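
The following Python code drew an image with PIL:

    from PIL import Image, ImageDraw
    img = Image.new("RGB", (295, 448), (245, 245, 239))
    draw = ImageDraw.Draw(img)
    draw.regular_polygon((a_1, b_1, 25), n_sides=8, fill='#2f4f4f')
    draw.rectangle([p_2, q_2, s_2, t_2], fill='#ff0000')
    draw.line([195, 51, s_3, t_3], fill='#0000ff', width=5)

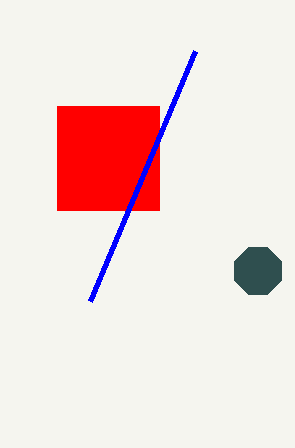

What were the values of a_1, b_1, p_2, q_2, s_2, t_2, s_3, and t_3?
a_1 = 258
b_1 = 271
p_2 = 57
q_2 = 106
s_2 = 159
t_2 = 210
s_3 = 90
t_3 = 301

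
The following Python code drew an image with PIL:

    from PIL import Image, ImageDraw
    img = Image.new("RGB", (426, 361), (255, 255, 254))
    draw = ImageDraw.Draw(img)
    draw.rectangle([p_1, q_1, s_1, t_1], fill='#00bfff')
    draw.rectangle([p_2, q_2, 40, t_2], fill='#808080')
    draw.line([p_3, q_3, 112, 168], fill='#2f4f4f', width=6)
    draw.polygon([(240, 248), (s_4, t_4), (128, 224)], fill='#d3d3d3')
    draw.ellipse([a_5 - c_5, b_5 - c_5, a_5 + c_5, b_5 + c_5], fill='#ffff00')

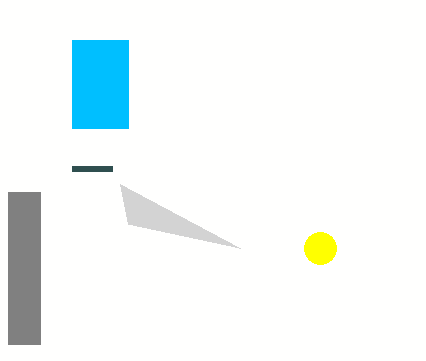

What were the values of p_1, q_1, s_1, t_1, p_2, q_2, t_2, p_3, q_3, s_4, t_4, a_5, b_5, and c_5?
p_1 = 72; q_1 = 40; s_1 = 128; t_1 = 128; p_2 = 8; q_2 = 192; t_2 = 344; p_3 = 72; q_3 = 168; s_4 = 120; t_4 = 184; a_5 = 320; b_5 = 248; c_5 = 16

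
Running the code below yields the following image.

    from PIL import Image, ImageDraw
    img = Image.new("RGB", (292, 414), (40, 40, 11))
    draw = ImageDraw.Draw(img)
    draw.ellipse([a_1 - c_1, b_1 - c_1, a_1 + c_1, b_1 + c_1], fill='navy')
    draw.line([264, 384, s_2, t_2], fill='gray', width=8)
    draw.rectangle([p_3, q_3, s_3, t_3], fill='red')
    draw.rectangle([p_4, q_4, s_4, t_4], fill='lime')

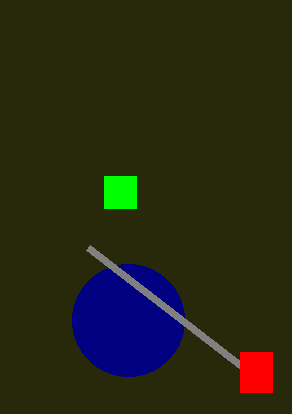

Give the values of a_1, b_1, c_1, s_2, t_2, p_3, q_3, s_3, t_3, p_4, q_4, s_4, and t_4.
a_1 = 128, b_1 = 320, c_1 = 56, s_2 = 88, t_2 = 248, p_3 = 240, q_3 = 352, s_3 = 272, t_3 = 392, p_4 = 104, q_4 = 176, s_4 = 136, t_4 = 208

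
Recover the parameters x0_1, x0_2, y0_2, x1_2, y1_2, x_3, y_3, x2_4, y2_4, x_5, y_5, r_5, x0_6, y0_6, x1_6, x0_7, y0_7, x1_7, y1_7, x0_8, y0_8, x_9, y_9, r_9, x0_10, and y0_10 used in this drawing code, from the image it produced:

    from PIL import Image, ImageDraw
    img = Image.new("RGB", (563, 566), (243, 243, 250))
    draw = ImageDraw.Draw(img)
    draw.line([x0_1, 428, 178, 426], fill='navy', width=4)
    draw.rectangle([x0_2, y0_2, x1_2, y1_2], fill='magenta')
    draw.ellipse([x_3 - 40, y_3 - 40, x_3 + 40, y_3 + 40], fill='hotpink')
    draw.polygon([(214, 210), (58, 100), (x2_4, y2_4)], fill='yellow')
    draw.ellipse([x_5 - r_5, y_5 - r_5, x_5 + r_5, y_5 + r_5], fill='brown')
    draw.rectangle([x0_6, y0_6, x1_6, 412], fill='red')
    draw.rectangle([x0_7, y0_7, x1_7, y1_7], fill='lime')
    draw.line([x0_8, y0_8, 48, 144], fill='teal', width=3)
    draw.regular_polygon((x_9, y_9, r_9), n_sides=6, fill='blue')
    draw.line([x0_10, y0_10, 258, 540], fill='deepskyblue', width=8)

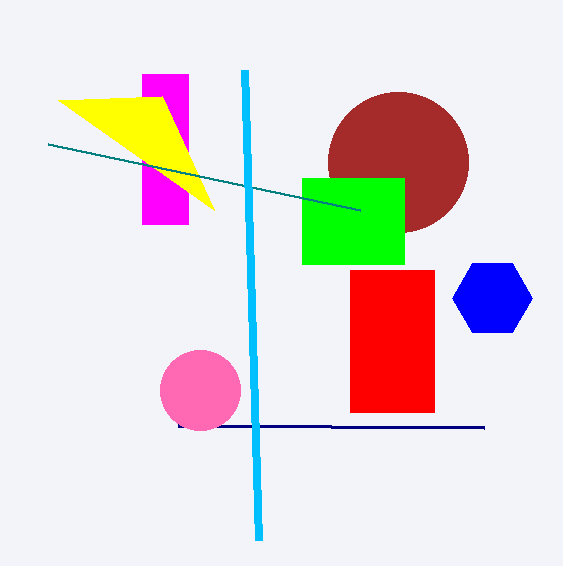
x0_1 = 484
x0_2 = 142
y0_2 = 74
x1_2 = 188
y1_2 = 224
x_3 = 200
y_3 = 390
x2_4 = 162
y2_4 = 96
x_5 = 398
y_5 = 162
r_5 = 70
x0_6 = 350
y0_6 = 270
x1_6 = 434
x0_7 = 302
y0_7 = 178
x1_7 = 404
y1_7 = 264
x0_8 = 360
y0_8 = 210
x_9 = 492
y_9 = 298
r_9 = 40
x0_10 = 244
y0_10 = 70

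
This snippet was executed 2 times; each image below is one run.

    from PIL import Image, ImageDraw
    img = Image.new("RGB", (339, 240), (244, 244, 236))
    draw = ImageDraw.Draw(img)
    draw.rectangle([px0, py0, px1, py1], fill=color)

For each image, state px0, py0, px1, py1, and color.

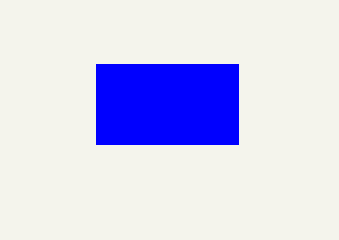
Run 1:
px0 = 96
py0 = 64
px1 = 238
py1 = 144
color = 'blue'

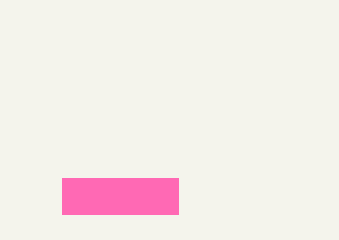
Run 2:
px0 = 62; py0 = 178; px1 = 178; py1 = 214; color = 'hotpink'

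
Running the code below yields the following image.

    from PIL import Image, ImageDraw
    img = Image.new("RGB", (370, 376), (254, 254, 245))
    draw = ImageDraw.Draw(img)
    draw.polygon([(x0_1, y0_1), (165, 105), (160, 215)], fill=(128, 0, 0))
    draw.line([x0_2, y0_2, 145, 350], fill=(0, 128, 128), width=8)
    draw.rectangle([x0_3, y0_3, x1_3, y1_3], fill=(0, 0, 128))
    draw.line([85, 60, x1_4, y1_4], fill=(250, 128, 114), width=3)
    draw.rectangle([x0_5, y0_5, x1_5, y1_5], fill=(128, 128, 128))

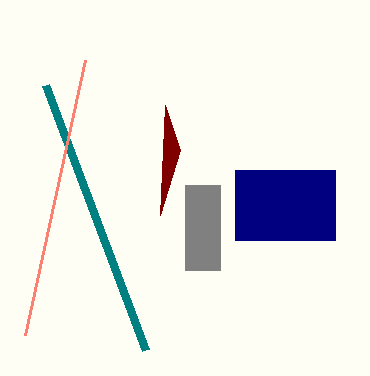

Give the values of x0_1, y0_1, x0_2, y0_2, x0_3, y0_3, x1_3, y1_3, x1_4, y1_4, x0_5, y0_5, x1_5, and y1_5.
x0_1 = 180, y0_1 = 150, x0_2 = 45, y0_2 = 85, x0_3 = 235, y0_3 = 170, x1_3 = 335, y1_3 = 240, x1_4 = 25, y1_4 = 335, x0_5 = 185, y0_5 = 185, x1_5 = 220, y1_5 = 270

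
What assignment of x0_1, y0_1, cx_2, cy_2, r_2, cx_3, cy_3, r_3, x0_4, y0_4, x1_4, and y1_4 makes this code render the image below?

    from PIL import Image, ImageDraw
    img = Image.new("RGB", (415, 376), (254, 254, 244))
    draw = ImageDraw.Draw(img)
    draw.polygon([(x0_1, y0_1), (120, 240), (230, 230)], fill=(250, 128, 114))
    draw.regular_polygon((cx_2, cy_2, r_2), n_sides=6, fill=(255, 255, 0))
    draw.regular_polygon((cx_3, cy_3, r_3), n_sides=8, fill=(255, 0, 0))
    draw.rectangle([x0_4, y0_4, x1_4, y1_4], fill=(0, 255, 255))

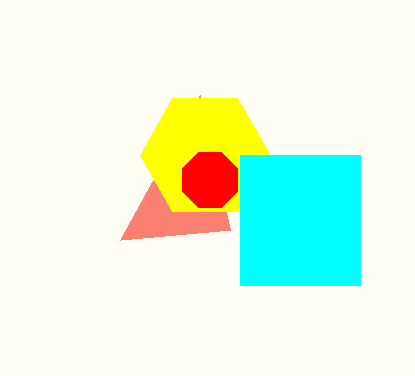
x0_1 = 200, y0_1 = 95, cx_2 = 205, cy_2 = 155, r_2 = 65, cx_3 = 210, cy_3 = 180, r_3 = 30, x0_4 = 240, y0_4 = 155, x1_4 = 360, y1_4 = 285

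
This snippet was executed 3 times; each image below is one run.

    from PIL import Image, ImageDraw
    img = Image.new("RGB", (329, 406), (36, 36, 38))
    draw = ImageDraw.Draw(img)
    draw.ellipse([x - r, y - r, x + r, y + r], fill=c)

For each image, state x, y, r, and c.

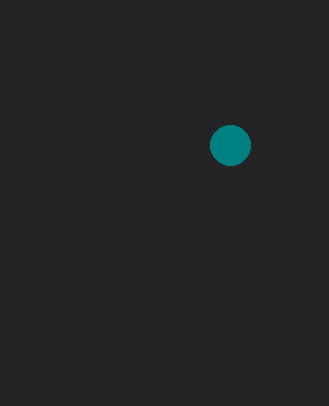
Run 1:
x = 230
y = 145
r = 20
c = 'teal'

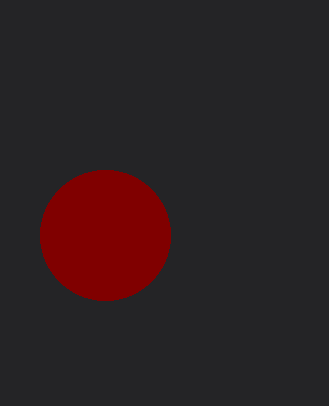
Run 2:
x = 105
y = 235
r = 65
c = 'maroon'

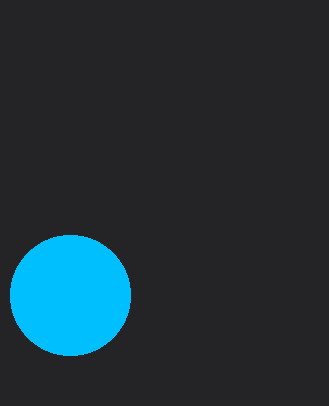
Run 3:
x = 70, y = 295, r = 60, c = 'deepskyblue'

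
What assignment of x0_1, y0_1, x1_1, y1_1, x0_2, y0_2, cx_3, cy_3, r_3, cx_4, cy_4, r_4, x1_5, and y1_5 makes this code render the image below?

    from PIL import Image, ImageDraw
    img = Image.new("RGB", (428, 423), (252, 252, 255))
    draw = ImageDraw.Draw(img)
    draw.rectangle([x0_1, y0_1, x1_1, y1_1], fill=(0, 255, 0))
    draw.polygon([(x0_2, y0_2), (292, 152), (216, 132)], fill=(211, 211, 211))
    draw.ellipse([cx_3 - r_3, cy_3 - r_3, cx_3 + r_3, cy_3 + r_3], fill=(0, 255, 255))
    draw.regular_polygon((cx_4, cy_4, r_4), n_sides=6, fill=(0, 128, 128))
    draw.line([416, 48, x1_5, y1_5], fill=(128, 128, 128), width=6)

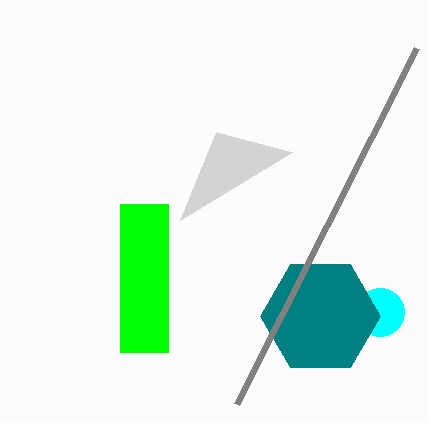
x0_1 = 120; y0_1 = 204; x1_1 = 168; y1_1 = 352; x0_2 = 180; y0_2 = 220; cx_3 = 380; cy_3 = 312; r_3 = 24; cx_4 = 320; cy_4 = 316; r_4 = 60; x1_5 = 236; y1_5 = 404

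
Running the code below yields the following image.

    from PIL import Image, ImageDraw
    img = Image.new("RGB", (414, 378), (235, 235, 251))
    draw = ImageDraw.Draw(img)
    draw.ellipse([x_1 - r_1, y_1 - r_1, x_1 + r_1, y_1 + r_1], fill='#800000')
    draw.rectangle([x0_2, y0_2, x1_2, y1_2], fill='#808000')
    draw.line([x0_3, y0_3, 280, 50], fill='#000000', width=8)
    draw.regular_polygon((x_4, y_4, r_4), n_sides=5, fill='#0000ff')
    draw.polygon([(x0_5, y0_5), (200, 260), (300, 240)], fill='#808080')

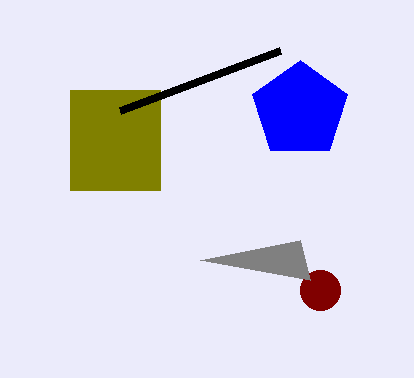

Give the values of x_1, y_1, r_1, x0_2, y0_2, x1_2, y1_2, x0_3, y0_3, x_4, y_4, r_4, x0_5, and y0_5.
x_1 = 320
y_1 = 290
r_1 = 20
x0_2 = 70
y0_2 = 90
x1_2 = 160
y1_2 = 190
x0_3 = 120
y0_3 = 110
x_4 = 300
y_4 = 110
r_4 = 50
x0_5 = 310
y0_5 = 280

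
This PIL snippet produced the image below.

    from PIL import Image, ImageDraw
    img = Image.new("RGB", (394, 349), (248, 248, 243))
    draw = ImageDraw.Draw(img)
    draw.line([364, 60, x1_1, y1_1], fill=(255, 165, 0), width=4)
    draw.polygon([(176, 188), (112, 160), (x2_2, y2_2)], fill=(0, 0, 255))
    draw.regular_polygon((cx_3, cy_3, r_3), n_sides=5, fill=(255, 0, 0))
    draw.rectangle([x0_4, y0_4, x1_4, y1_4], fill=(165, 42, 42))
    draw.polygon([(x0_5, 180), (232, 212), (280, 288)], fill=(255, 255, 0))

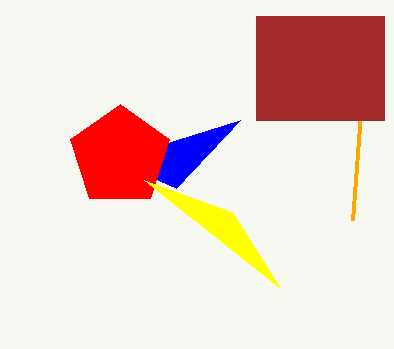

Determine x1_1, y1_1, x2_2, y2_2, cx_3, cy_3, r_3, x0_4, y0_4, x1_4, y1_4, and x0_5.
x1_1 = 352
y1_1 = 220
x2_2 = 240
y2_2 = 120
cx_3 = 120
cy_3 = 156
r_3 = 52
x0_4 = 256
y0_4 = 16
x1_4 = 384
y1_4 = 120
x0_5 = 144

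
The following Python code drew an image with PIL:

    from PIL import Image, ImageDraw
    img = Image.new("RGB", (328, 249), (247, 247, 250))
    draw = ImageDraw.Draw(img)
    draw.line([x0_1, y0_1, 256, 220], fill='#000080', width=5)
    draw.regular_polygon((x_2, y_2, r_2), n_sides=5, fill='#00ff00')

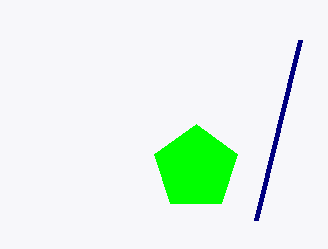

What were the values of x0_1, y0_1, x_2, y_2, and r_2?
x0_1 = 300; y0_1 = 40; x_2 = 196; y_2 = 168; r_2 = 44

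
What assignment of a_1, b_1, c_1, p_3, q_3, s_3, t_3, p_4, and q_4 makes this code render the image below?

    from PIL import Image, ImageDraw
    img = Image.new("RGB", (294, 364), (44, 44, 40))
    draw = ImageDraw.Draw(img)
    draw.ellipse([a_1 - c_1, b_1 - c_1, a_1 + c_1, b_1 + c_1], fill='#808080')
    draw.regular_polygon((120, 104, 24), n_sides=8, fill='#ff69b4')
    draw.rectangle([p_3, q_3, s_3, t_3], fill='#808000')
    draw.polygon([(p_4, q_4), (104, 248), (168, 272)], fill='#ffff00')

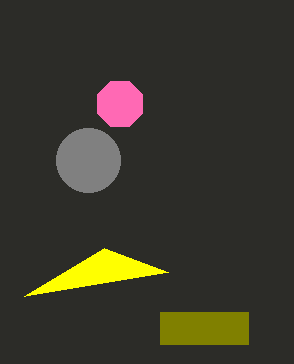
a_1 = 88; b_1 = 160; c_1 = 32; p_3 = 160; q_3 = 312; s_3 = 248; t_3 = 344; p_4 = 24; q_4 = 296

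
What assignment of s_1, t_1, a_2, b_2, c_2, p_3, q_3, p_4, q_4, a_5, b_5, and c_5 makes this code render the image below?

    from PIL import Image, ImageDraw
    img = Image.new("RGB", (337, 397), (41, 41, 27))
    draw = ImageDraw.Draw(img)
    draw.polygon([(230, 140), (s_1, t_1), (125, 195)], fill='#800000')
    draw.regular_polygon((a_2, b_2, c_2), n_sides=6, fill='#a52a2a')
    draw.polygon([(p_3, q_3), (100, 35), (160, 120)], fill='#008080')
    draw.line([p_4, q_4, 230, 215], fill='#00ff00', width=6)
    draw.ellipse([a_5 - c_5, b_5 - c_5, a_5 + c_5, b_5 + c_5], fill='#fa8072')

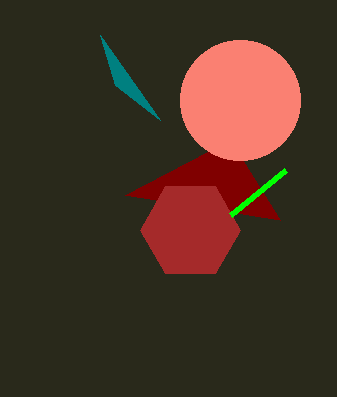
s_1 = 280; t_1 = 220; a_2 = 190; b_2 = 230; c_2 = 50; p_3 = 115; q_3 = 85; p_4 = 285; q_4 = 170; a_5 = 240; b_5 = 100; c_5 = 60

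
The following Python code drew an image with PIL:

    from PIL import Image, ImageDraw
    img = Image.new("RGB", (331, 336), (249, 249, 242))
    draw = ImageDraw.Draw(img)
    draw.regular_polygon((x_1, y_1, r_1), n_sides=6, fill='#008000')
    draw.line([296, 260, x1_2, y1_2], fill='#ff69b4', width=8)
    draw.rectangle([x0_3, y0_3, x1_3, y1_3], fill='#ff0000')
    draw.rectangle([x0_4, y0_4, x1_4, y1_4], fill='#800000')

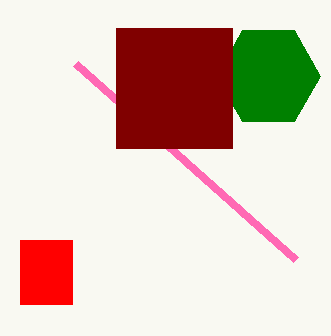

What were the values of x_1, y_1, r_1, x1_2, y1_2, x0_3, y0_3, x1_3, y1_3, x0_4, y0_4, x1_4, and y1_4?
x_1 = 268; y_1 = 76; r_1 = 52; x1_2 = 76; y1_2 = 64; x0_3 = 20; y0_3 = 240; x1_3 = 72; y1_3 = 304; x0_4 = 116; y0_4 = 28; x1_4 = 232; y1_4 = 148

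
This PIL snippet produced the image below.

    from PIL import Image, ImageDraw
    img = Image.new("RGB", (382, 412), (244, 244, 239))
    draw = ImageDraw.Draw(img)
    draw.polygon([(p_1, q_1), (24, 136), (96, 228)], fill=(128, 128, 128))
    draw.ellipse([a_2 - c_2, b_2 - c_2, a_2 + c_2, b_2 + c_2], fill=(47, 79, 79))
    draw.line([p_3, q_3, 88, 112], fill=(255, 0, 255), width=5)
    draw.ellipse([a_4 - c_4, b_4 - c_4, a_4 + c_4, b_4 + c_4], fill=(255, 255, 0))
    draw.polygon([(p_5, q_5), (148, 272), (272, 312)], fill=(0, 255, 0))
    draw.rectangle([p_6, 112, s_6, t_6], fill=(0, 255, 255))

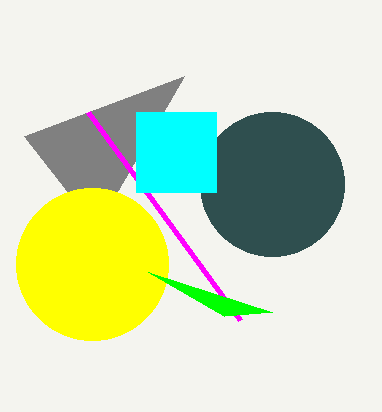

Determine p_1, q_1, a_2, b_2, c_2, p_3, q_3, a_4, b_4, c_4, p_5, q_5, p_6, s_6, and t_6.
p_1 = 184; q_1 = 76; a_2 = 272; b_2 = 184; c_2 = 72; p_3 = 240; q_3 = 320; a_4 = 92; b_4 = 264; c_4 = 76; p_5 = 224; q_5 = 316; p_6 = 136; s_6 = 216; t_6 = 192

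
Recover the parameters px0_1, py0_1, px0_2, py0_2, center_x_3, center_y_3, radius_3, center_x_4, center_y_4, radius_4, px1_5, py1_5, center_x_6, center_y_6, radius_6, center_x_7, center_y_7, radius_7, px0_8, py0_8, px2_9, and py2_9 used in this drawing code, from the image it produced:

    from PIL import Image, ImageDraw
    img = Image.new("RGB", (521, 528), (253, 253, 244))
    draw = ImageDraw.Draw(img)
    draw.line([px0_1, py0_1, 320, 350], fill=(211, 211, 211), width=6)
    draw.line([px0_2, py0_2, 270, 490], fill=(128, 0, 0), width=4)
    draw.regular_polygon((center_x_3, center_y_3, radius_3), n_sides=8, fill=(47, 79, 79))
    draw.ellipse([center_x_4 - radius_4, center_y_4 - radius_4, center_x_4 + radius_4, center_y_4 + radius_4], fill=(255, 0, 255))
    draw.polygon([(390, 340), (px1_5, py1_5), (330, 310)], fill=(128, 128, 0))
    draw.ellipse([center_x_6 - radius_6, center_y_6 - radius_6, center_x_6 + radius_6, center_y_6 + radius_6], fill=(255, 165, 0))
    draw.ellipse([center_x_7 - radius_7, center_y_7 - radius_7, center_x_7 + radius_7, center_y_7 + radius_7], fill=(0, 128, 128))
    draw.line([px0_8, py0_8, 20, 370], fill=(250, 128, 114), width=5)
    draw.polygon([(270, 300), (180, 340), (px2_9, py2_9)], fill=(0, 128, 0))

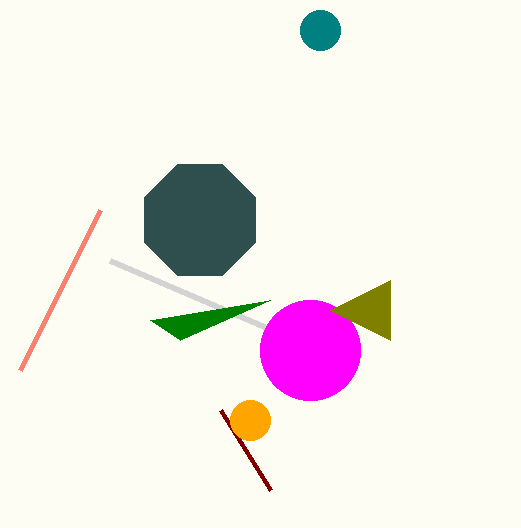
px0_1 = 110, py0_1 = 260, px0_2 = 220, py0_2 = 410, center_x_3 = 200, center_y_3 = 220, radius_3 = 60, center_x_4 = 310, center_y_4 = 350, radius_4 = 50, px1_5 = 390, py1_5 = 280, center_x_6 = 250, center_y_6 = 420, radius_6 = 20, center_x_7 = 320, center_y_7 = 30, radius_7 = 20, px0_8 = 100, py0_8 = 210, px2_9 = 150, py2_9 = 320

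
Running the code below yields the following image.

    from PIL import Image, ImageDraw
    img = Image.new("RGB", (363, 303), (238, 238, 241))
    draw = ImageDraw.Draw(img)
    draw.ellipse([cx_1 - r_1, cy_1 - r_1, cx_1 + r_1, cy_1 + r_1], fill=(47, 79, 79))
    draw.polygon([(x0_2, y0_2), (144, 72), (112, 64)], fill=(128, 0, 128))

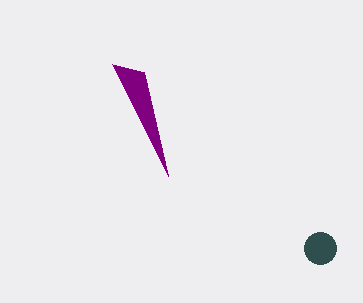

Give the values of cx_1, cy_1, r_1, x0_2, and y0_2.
cx_1 = 320, cy_1 = 248, r_1 = 16, x0_2 = 168, y0_2 = 176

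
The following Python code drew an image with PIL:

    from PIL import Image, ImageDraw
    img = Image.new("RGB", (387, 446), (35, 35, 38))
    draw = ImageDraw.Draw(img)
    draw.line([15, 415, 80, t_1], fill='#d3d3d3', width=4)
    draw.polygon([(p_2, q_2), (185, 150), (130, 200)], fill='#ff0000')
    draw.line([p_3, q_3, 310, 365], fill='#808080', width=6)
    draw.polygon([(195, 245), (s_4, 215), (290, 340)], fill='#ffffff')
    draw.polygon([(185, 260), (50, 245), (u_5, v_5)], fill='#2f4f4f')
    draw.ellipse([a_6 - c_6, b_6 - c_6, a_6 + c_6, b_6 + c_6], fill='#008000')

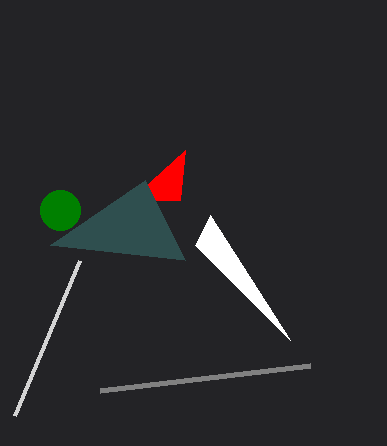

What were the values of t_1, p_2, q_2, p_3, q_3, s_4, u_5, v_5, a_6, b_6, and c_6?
t_1 = 260, p_2 = 180, q_2 = 200, p_3 = 100, q_3 = 390, s_4 = 210, u_5 = 145, v_5 = 180, a_6 = 60, b_6 = 210, c_6 = 20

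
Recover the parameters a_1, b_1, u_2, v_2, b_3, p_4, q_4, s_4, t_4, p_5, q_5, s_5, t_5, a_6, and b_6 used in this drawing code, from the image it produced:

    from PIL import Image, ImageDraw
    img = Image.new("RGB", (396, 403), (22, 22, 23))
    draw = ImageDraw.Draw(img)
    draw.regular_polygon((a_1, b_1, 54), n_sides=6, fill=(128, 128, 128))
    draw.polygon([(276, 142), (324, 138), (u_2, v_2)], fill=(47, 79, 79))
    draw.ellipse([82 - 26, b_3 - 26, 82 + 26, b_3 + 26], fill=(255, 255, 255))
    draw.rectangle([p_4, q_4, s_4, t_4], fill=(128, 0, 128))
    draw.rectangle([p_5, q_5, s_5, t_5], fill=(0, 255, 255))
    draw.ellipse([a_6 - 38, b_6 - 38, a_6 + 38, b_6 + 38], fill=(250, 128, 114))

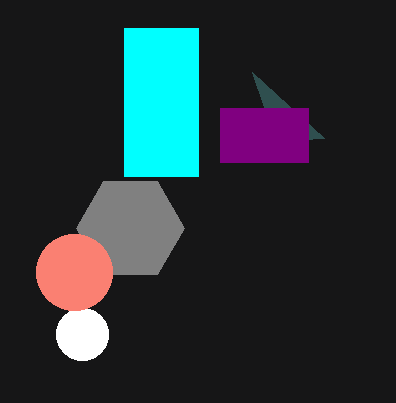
a_1 = 130
b_1 = 228
u_2 = 252
v_2 = 72
b_3 = 334
p_4 = 220
q_4 = 108
s_4 = 308
t_4 = 162
p_5 = 124
q_5 = 28
s_5 = 198
t_5 = 176
a_6 = 74
b_6 = 272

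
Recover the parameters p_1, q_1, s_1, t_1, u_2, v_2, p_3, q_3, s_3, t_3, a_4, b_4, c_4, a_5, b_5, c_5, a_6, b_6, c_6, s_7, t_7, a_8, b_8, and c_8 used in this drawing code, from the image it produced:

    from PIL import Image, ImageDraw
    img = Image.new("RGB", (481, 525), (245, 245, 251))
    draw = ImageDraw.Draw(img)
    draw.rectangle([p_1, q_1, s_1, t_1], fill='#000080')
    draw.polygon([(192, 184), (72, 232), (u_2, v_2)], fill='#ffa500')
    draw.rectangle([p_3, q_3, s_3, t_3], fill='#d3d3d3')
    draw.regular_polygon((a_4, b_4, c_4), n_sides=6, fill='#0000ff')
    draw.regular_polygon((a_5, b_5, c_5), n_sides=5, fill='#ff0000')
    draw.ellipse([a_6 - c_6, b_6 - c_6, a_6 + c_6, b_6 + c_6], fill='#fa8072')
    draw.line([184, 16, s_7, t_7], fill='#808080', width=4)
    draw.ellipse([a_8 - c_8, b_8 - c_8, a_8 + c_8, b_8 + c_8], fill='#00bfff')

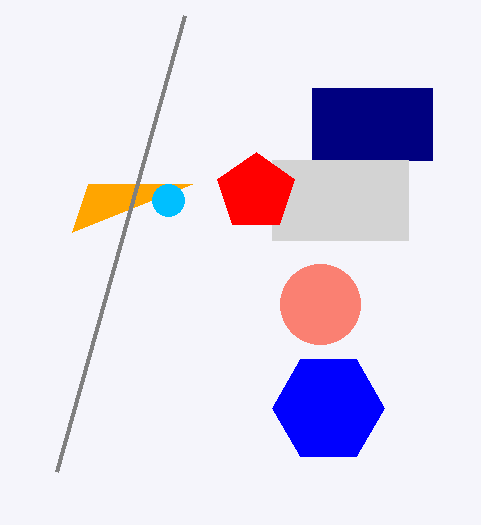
p_1 = 312
q_1 = 88
s_1 = 432
t_1 = 160
u_2 = 88
v_2 = 184
p_3 = 272
q_3 = 160
s_3 = 408
t_3 = 240
a_4 = 328
b_4 = 408
c_4 = 56
a_5 = 256
b_5 = 192
c_5 = 40
a_6 = 320
b_6 = 304
c_6 = 40
s_7 = 56
t_7 = 472
a_8 = 168
b_8 = 200
c_8 = 16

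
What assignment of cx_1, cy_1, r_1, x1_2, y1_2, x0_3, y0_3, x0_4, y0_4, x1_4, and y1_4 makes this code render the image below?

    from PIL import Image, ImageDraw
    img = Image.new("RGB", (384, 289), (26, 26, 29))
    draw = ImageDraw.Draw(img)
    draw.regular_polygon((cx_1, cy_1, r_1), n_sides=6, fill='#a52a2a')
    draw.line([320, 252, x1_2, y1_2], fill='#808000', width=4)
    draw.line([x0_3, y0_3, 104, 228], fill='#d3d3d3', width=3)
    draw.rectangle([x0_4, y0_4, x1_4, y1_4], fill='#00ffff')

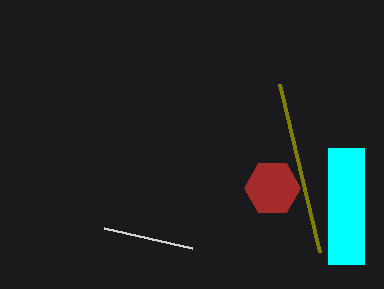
cx_1 = 272
cy_1 = 188
r_1 = 28
x1_2 = 280
y1_2 = 84
x0_3 = 192
y0_3 = 248
x0_4 = 328
y0_4 = 148
x1_4 = 364
y1_4 = 264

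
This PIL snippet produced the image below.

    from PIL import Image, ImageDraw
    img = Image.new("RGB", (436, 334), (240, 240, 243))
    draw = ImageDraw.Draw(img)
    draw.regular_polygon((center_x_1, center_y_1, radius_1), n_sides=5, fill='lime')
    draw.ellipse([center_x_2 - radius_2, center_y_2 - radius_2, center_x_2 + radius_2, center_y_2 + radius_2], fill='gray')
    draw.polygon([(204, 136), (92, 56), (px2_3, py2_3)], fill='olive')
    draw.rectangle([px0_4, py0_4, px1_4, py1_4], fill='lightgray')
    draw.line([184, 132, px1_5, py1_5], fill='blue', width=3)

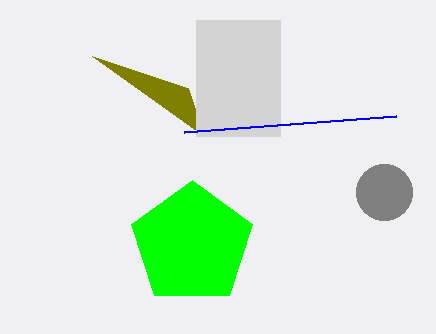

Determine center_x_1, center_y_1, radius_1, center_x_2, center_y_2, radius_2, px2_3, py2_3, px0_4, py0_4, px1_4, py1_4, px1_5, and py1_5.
center_x_1 = 192; center_y_1 = 244; radius_1 = 64; center_x_2 = 384; center_y_2 = 192; radius_2 = 28; px2_3 = 188; py2_3 = 88; px0_4 = 196; py0_4 = 20; px1_4 = 280; py1_4 = 136; px1_5 = 396; py1_5 = 116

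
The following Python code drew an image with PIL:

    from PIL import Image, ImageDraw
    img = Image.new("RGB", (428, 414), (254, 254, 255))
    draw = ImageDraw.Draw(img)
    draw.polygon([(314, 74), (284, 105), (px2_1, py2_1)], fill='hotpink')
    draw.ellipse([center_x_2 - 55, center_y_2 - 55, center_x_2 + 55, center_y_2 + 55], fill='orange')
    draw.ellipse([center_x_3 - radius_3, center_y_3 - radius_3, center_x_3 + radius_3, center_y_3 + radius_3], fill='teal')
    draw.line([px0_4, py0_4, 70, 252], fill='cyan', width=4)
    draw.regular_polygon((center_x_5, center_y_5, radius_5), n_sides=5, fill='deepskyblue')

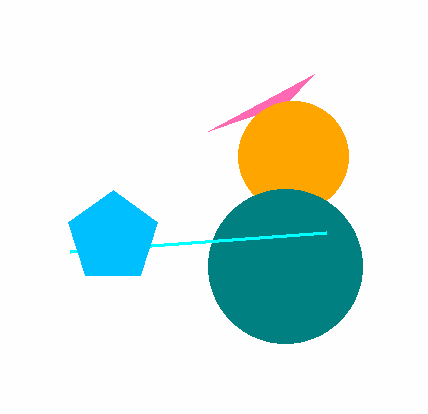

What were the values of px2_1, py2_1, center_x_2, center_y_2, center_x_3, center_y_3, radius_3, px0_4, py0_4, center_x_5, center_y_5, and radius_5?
px2_1 = 208, py2_1 = 131, center_x_2 = 293, center_y_2 = 156, center_x_3 = 285, center_y_3 = 266, radius_3 = 77, px0_4 = 326, py0_4 = 233, center_x_5 = 113, center_y_5 = 237, radius_5 = 47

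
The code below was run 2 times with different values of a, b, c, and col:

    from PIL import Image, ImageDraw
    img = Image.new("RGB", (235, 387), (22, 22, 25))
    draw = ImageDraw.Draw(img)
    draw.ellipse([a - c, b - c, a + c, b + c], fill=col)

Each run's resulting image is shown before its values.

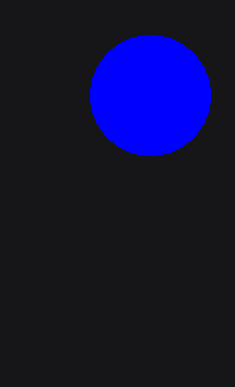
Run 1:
a = 150, b = 95, c = 60, col = 'blue'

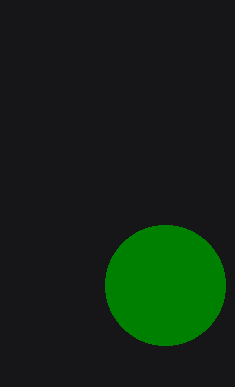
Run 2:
a = 165, b = 285, c = 60, col = 'green'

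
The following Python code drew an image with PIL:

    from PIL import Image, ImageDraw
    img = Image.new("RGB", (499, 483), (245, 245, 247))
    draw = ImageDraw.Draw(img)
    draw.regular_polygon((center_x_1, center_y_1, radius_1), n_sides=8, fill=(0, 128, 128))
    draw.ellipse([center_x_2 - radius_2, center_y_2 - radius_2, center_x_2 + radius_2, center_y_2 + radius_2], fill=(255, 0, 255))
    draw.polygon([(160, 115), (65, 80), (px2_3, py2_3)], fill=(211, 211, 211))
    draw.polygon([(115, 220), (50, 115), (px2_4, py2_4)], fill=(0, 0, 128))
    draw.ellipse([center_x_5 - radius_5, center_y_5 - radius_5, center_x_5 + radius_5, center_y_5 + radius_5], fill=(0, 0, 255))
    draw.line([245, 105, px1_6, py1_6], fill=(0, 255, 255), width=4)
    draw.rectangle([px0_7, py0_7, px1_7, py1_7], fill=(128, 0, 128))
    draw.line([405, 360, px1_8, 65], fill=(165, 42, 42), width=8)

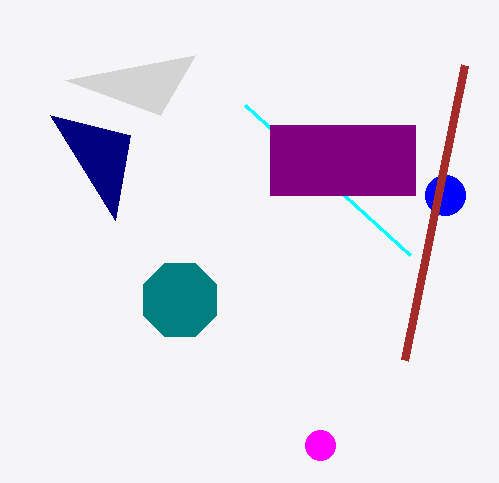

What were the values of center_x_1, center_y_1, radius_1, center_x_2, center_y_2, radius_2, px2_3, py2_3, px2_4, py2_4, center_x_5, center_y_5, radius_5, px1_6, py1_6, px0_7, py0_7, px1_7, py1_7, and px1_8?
center_x_1 = 180; center_y_1 = 300; radius_1 = 40; center_x_2 = 320; center_y_2 = 445; radius_2 = 15; px2_3 = 195; py2_3 = 55; px2_4 = 130; py2_4 = 135; center_x_5 = 445; center_y_5 = 195; radius_5 = 20; px1_6 = 410; py1_6 = 255; px0_7 = 270; py0_7 = 125; px1_7 = 415; py1_7 = 195; px1_8 = 465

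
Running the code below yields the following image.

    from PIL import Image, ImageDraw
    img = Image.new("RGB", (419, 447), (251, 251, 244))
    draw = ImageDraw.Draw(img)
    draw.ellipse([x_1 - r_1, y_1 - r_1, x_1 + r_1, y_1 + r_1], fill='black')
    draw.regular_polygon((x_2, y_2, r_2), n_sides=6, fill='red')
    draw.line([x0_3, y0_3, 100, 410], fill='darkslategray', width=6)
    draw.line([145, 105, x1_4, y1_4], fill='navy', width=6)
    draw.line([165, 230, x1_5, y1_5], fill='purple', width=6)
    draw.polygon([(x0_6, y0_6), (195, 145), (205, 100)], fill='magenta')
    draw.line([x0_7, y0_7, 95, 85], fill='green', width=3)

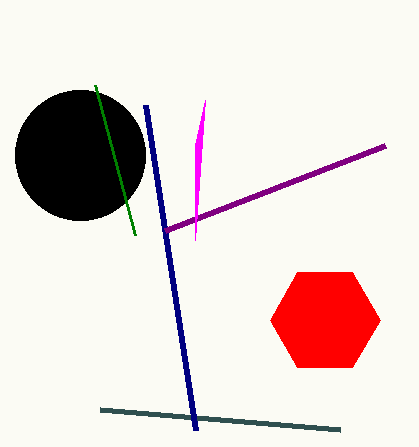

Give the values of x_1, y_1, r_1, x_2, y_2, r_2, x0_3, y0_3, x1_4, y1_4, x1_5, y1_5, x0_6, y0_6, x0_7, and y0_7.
x_1 = 80
y_1 = 155
r_1 = 65
x_2 = 325
y_2 = 320
r_2 = 55
x0_3 = 340
y0_3 = 430
x1_4 = 195
y1_4 = 430
x1_5 = 385
y1_5 = 145
x0_6 = 195
y0_6 = 240
x0_7 = 135
y0_7 = 235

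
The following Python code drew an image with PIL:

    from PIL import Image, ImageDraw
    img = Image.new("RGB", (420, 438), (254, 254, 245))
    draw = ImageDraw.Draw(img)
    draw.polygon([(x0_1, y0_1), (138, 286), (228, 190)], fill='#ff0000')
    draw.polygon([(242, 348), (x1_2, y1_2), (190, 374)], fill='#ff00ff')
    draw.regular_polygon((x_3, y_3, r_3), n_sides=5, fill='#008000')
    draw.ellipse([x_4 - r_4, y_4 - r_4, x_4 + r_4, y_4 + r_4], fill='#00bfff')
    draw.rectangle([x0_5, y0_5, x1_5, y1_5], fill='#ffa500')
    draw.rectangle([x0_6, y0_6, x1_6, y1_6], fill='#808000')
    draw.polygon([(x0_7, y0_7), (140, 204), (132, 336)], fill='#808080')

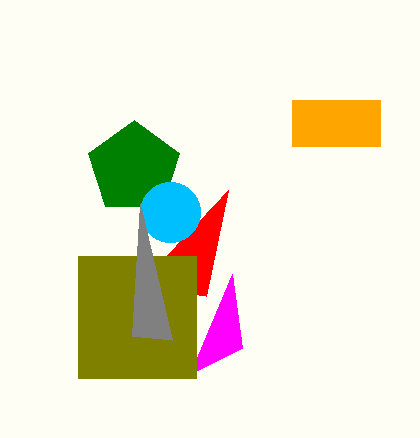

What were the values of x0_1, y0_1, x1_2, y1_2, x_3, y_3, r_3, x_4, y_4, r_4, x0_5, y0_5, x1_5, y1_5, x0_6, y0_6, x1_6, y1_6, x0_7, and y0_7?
x0_1 = 206, y0_1 = 296, x1_2 = 232, y1_2 = 274, x_3 = 134, y_3 = 168, r_3 = 48, x_4 = 170, y_4 = 212, r_4 = 30, x0_5 = 292, y0_5 = 100, x1_5 = 380, y1_5 = 146, x0_6 = 78, y0_6 = 256, x1_6 = 196, y1_6 = 378, x0_7 = 172, y0_7 = 340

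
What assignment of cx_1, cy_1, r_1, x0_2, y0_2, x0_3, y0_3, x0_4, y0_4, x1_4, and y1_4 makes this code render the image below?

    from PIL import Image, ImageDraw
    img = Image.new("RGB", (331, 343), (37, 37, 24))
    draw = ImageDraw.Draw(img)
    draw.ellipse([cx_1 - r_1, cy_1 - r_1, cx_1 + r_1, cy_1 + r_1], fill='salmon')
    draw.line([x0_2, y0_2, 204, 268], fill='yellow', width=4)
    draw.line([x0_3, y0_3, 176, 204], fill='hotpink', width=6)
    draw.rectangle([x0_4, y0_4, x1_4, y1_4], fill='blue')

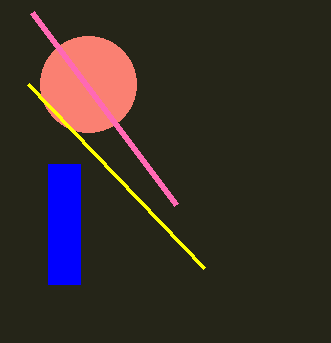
cx_1 = 88, cy_1 = 84, r_1 = 48, x0_2 = 28, y0_2 = 84, x0_3 = 32, y0_3 = 12, x0_4 = 48, y0_4 = 164, x1_4 = 80, y1_4 = 284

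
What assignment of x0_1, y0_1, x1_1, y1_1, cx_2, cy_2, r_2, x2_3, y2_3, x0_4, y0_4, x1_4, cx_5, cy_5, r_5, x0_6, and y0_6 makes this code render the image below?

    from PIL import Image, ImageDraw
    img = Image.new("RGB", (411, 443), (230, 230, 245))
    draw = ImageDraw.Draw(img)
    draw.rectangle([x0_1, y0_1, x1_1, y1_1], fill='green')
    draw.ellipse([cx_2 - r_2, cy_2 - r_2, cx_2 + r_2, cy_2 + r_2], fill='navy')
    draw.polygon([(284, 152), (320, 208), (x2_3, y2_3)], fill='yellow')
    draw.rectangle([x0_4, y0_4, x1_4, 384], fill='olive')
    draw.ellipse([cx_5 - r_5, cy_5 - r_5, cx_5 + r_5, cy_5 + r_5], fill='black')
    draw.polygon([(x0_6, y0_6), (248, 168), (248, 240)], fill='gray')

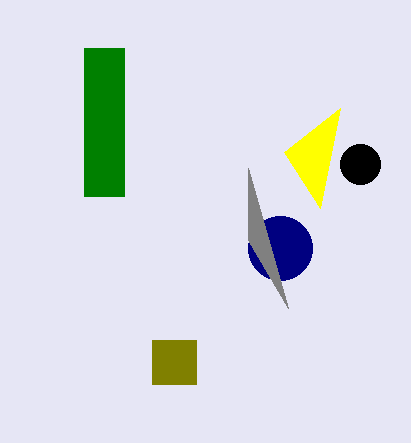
x0_1 = 84, y0_1 = 48, x1_1 = 124, y1_1 = 196, cx_2 = 280, cy_2 = 248, r_2 = 32, x2_3 = 340, y2_3 = 108, x0_4 = 152, y0_4 = 340, x1_4 = 196, cx_5 = 360, cy_5 = 164, r_5 = 20, x0_6 = 288, y0_6 = 308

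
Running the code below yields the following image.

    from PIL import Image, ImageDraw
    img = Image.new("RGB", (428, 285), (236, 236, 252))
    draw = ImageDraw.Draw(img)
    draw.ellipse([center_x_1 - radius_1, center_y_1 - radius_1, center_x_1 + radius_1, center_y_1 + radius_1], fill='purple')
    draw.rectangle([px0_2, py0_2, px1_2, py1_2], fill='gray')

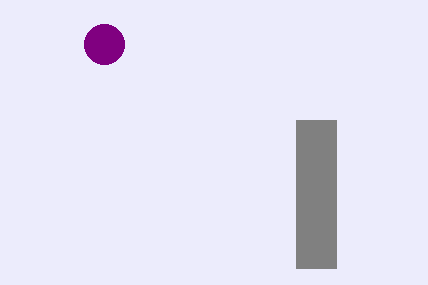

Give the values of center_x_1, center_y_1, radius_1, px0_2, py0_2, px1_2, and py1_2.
center_x_1 = 104
center_y_1 = 44
radius_1 = 20
px0_2 = 296
py0_2 = 120
px1_2 = 336
py1_2 = 268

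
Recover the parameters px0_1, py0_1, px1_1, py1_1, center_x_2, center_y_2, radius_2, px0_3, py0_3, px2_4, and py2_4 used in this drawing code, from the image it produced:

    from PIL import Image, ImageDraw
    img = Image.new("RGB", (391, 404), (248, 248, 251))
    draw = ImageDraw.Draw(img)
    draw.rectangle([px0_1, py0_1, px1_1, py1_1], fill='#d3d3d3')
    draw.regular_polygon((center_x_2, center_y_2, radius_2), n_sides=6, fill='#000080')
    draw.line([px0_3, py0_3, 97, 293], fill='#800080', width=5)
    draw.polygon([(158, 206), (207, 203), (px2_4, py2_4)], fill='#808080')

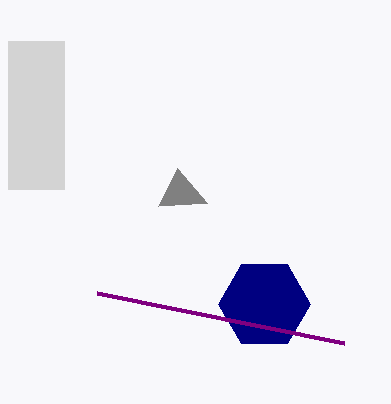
px0_1 = 8
py0_1 = 41
px1_1 = 64
py1_1 = 189
center_x_2 = 264
center_y_2 = 304
radius_2 = 46
px0_3 = 344
py0_3 = 343
px2_4 = 177
py2_4 = 168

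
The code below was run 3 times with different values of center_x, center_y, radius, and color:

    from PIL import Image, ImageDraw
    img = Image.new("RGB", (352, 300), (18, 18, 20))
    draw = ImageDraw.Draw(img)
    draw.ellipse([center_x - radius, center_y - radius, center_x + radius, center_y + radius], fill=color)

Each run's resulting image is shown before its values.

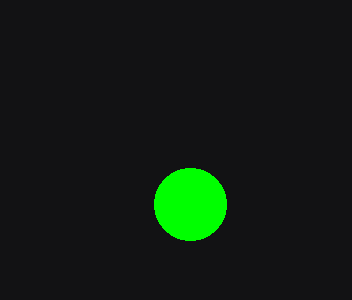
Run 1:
center_x = 190, center_y = 204, radius = 36, color = 'lime'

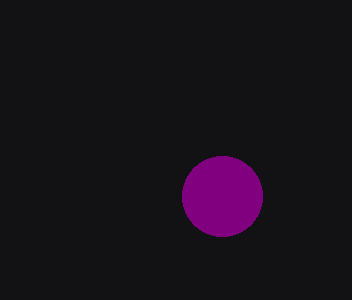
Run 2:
center_x = 222
center_y = 196
radius = 40
color = 'purple'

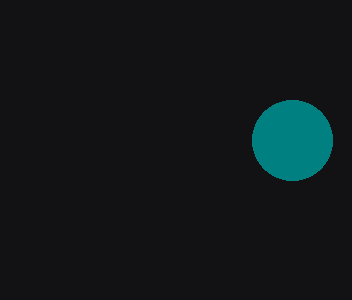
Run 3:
center_x = 292
center_y = 140
radius = 40
color = 'teal'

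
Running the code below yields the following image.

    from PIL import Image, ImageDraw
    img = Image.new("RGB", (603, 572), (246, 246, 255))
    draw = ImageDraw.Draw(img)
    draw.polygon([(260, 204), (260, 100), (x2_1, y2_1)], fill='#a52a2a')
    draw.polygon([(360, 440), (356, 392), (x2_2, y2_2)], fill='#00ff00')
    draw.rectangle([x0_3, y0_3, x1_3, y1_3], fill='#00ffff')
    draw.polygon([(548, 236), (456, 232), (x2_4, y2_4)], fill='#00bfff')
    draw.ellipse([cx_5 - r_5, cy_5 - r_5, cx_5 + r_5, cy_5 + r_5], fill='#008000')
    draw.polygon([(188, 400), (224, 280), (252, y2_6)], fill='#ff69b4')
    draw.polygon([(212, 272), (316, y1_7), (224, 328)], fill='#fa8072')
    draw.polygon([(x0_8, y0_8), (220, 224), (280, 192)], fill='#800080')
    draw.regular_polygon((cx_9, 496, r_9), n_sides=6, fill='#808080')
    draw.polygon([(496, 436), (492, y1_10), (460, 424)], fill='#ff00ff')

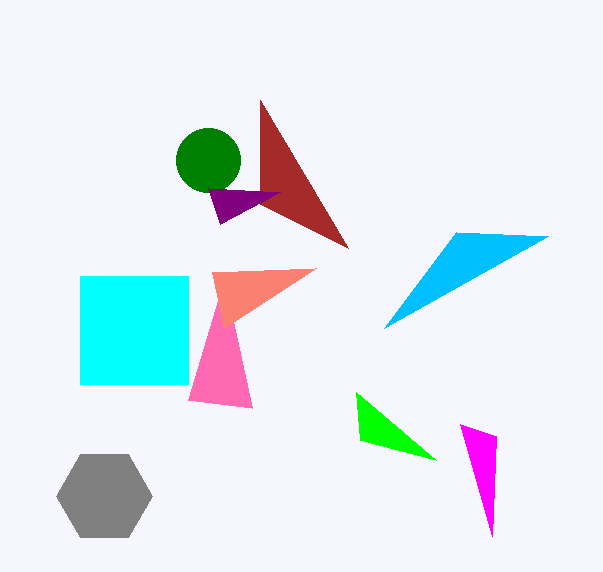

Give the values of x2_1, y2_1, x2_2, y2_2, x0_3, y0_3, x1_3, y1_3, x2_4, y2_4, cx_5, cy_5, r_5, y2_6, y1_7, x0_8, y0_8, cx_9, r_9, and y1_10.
x2_1 = 348; y2_1 = 248; x2_2 = 436; y2_2 = 460; x0_3 = 80; y0_3 = 276; x1_3 = 188; y1_3 = 384; x2_4 = 384; y2_4 = 328; cx_5 = 208; cy_5 = 160; r_5 = 32; y2_6 = 408; y1_7 = 268; x0_8 = 208; y0_8 = 188; cx_9 = 104; r_9 = 48; y1_10 = 536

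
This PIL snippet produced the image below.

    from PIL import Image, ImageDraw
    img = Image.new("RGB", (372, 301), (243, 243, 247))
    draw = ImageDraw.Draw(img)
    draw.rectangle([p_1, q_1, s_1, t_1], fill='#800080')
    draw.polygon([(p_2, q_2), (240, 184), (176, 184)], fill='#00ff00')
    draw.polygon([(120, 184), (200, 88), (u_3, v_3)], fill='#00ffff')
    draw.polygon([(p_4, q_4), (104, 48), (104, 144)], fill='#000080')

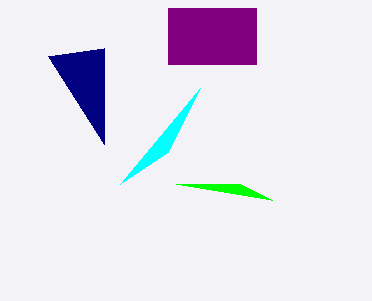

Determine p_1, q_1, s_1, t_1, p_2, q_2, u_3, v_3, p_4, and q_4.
p_1 = 168; q_1 = 8; s_1 = 256; t_1 = 64; p_2 = 272; q_2 = 200; u_3 = 168; v_3 = 152; p_4 = 48; q_4 = 56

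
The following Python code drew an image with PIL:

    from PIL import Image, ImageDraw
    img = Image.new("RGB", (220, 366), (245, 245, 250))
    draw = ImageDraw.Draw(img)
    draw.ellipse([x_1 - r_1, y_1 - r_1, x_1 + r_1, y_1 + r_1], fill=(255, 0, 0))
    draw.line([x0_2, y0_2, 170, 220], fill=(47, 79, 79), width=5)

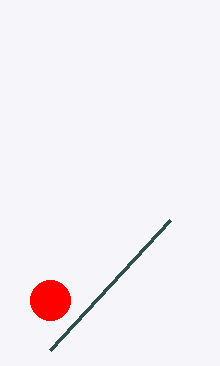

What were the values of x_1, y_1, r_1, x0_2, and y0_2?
x_1 = 50
y_1 = 300
r_1 = 20
x0_2 = 50
y0_2 = 350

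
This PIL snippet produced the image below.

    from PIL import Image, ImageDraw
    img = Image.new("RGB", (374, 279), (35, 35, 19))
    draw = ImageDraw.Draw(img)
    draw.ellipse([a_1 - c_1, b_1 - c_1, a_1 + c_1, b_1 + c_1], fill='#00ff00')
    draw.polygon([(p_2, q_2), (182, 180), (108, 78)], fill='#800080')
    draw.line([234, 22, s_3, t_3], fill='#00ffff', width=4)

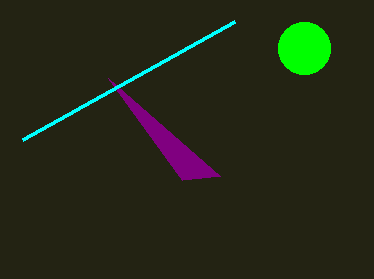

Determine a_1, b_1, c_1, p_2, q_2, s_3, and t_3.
a_1 = 304; b_1 = 48; c_1 = 26; p_2 = 220; q_2 = 176; s_3 = 22; t_3 = 140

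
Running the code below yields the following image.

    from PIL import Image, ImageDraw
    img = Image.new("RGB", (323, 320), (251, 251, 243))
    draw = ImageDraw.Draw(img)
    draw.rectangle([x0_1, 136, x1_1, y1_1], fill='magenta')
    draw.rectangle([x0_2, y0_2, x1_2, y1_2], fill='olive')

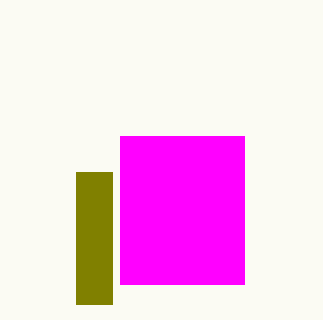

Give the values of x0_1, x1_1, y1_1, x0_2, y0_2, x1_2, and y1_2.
x0_1 = 120; x1_1 = 244; y1_1 = 284; x0_2 = 76; y0_2 = 172; x1_2 = 112; y1_2 = 304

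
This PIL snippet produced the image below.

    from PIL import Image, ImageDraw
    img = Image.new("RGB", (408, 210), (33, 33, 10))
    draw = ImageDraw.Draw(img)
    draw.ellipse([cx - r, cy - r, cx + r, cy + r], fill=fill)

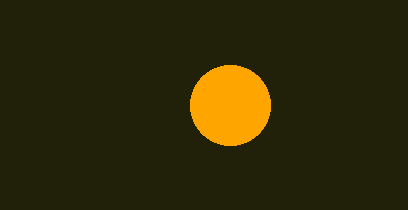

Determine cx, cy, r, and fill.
cx = 230
cy = 105
r = 40
fill = 'orange'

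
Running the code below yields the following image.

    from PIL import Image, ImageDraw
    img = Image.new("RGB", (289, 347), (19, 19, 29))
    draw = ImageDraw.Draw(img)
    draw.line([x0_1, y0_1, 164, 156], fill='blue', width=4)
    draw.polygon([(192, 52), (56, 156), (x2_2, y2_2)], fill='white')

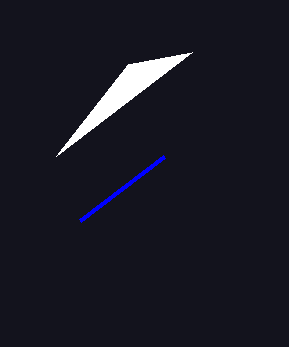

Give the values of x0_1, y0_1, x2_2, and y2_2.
x0_1 = 80; y0_1 = 220; x2_2 = 128; y2_2 = 64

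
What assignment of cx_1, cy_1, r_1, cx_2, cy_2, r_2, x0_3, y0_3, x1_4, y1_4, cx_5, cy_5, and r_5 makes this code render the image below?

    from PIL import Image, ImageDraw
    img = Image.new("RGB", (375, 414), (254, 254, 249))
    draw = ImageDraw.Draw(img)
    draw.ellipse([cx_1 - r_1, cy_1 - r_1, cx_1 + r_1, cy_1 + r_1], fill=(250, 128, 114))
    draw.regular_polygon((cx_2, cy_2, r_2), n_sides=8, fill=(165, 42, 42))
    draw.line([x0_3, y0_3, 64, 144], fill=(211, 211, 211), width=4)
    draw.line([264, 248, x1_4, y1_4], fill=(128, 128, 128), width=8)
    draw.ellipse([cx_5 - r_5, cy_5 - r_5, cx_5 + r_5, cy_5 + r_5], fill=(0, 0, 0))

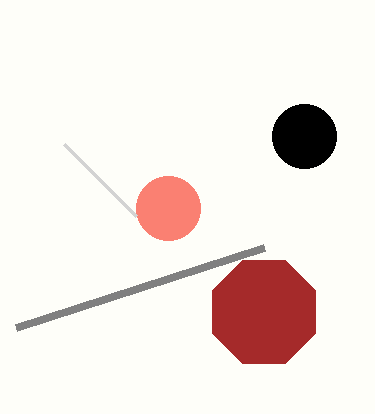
cx_1 = 168
cy_1 = 208
r_1 = 32
cx_2 = 264
cy_2 = 312
r_2 = 56
x0_3 = 136
y0_3 = 216
x1_4 = 16
y1_4 = 328
cx_5 = 304
cy_5 = 136
r_5 = 32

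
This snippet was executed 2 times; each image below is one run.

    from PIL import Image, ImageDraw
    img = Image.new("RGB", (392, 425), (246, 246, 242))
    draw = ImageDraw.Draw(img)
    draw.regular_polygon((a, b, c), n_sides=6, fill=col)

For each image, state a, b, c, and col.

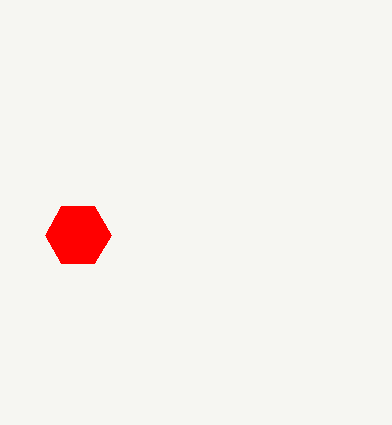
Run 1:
a = 78; b = 235; c = 33; col = 'red'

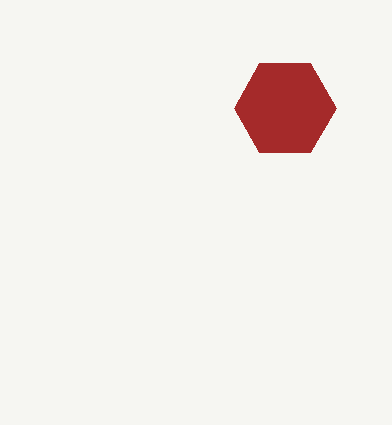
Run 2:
a = 285, b = 108, c = 51, col = 'brown'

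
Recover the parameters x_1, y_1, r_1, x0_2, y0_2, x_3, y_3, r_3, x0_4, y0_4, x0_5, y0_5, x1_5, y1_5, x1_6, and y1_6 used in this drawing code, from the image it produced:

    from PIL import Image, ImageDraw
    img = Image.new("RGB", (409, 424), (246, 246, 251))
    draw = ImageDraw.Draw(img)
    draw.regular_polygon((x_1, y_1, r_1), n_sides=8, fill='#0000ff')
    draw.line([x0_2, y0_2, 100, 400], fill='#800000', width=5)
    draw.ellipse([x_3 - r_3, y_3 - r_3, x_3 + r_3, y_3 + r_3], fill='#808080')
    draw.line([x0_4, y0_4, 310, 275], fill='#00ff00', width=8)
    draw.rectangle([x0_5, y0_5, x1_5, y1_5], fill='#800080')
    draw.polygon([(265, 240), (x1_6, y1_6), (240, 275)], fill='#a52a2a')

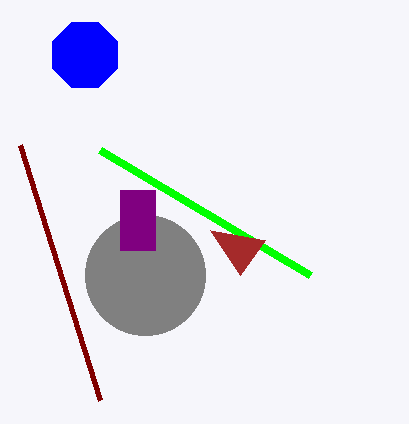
x_1 = 85; y_1 = 55; r_1 = 35; x0_2 = 20; y0_2 = 145; x_3 = 145; y_3 = 275; r_3 = 60; x0_4 = 100; y0_4 = 150; x0_5 = 120; y0_5 = 190; x1_5 = 155; y1_5 = 250; x1_6 = 210; y1_6 = 230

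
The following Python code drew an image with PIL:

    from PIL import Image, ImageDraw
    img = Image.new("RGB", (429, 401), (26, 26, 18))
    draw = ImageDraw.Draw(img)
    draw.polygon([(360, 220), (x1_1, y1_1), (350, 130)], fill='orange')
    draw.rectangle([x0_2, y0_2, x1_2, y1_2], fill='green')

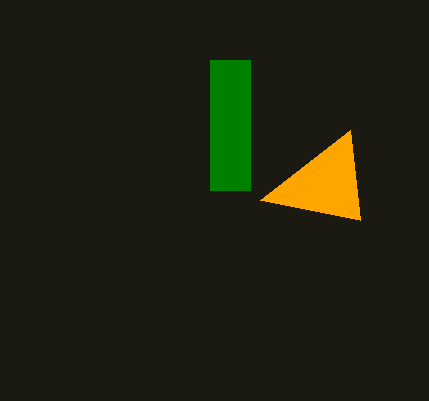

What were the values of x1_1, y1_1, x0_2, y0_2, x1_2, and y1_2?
x1_1 = 260
y1_1 = 200
x0_2 = 210
y0_2 = 60
x1_2 = 250
y1_2 = 190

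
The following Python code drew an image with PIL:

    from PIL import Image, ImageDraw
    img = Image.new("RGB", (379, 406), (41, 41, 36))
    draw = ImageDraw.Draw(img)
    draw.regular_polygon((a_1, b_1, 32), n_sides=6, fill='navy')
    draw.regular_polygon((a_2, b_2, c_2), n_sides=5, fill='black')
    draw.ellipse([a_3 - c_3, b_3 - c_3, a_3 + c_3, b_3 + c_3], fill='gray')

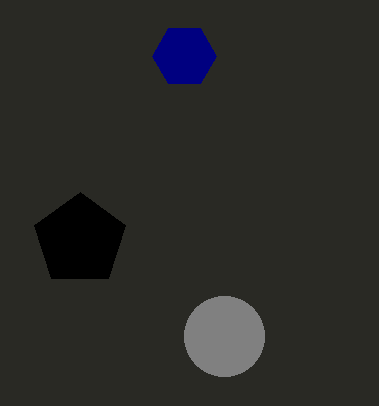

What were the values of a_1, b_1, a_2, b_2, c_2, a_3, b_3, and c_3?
a_1 = 184
b_1 = 56
a_2 = 80
b_2 = 240
c_2 = 48
a_3 = 224
b_3 = 336
c_3 = 40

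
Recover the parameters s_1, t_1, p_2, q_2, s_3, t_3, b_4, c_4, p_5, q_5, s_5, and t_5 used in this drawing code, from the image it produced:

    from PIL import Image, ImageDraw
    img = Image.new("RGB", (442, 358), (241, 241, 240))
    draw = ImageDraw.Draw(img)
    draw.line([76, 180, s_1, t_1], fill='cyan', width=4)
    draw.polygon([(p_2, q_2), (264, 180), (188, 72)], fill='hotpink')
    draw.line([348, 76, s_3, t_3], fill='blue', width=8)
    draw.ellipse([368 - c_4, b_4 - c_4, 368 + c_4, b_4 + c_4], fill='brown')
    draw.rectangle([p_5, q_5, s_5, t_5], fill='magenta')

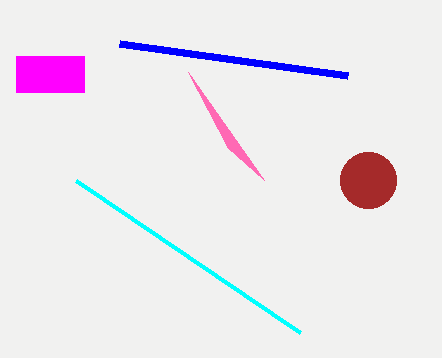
s_1 = 300
t_1 = 332
p_2 = 228
q_2 = 148
s_3 = 120
t_3 = 44
b_4 = 180
c_4 = 28
p_5 = 16
q_5 = 56
s_5 = 84
t_5 = 92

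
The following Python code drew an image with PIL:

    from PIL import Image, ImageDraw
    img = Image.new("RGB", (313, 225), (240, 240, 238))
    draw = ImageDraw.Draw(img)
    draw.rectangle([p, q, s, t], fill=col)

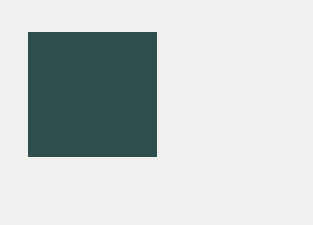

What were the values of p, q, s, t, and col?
p = 28
q = 32
s = 156
t = 156
col = 'darkslategray'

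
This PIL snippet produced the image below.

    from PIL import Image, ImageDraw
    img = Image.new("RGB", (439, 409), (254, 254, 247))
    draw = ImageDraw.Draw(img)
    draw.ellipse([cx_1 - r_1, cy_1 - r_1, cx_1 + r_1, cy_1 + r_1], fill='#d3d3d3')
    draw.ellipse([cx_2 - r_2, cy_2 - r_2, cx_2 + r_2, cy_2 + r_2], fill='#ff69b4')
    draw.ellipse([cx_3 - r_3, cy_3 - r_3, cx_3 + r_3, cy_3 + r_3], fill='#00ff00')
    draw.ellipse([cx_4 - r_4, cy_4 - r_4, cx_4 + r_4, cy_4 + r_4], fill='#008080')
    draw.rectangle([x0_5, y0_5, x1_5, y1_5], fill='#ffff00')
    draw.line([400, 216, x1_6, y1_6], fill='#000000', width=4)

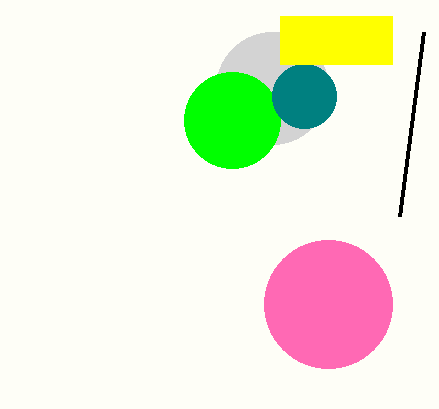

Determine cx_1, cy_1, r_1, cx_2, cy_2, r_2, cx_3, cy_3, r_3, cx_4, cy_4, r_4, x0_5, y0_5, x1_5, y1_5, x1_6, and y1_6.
cx_1 = 272, cy_1 = 88, r_1 = 56, cx_2 = 328, cy_2 = 304, r_2 = 64, cx_3 = 232, cy_3 = 120, r_3 = 48, cx_4 = 304, cy_4 = 96, r_4 = 32, x0_5 = 280, y0_5 = 16, x1_5 = 392, y1_5 = 64, x1_6 = 424, y1_6 = 32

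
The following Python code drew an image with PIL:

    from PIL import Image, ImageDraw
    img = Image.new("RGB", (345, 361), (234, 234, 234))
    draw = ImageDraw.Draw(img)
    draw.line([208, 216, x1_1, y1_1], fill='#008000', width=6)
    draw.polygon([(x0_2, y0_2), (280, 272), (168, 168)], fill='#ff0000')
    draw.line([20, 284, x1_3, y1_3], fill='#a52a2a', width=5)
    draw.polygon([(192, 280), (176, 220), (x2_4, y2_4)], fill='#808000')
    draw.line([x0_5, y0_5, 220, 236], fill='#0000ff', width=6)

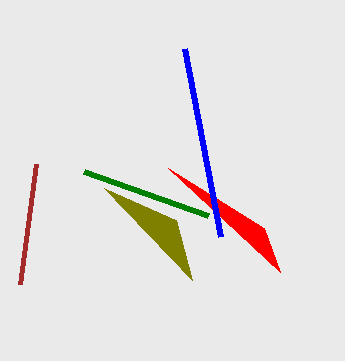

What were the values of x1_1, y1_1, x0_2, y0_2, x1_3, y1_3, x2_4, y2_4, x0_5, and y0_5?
x1_1 = 84; y1_1 = 172; x0_2 = 264; y0_2 = 228; x1_3 = 36; y1_3 = 164; x2_4 = 104; y2_4 = 188; x0_5 = 184; y0_5 = 48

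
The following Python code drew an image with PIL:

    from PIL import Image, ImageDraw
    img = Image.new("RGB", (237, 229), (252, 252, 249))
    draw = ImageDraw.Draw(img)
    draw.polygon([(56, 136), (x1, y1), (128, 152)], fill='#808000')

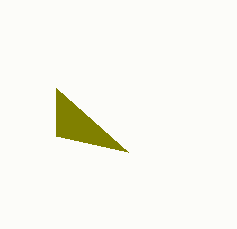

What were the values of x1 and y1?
x1 = 56; y1 = 88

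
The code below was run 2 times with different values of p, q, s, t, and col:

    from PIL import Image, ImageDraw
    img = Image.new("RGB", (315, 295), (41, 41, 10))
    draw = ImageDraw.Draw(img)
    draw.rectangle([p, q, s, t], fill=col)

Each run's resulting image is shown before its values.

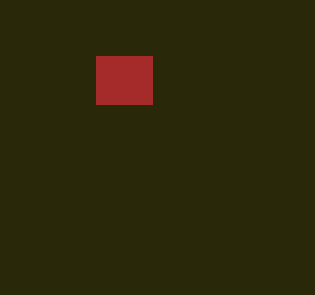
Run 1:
p = 96
q = 56
s = 152
t = 104
col = 'brown'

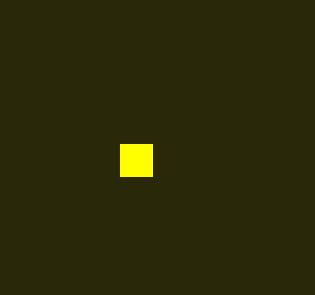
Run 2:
p = 120, q = 144, s = 152, t = 176, col = 'yellow'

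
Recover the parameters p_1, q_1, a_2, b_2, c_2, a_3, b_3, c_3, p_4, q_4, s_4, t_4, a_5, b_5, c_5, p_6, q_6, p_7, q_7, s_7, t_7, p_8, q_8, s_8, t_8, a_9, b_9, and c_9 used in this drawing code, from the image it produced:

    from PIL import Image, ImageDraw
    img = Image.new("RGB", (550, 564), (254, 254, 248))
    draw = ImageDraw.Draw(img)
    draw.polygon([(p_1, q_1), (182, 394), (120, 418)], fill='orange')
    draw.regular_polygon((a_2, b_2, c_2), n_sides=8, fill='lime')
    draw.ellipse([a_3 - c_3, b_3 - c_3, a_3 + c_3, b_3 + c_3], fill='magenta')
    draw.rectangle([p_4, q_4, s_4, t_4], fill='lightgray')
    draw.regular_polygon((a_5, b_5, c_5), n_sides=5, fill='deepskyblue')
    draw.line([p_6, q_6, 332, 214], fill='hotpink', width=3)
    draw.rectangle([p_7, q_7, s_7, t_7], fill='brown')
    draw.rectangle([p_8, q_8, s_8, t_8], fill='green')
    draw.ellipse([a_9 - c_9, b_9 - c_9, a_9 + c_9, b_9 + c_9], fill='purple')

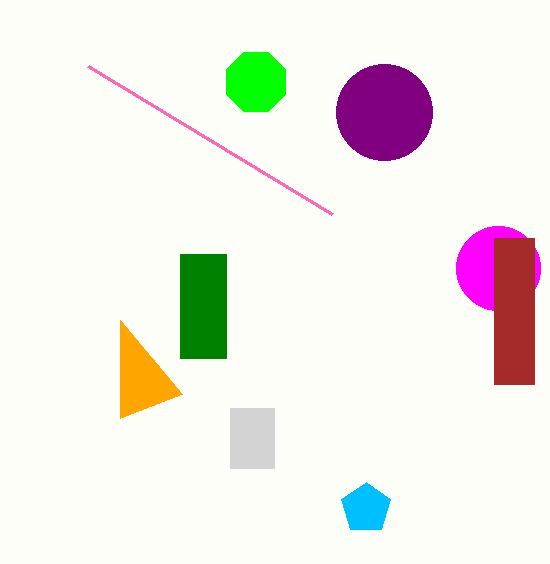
p_1 = 120, q_1 = 320, a_2 = 256, b_2 = 82, c_2 = 32, a_3 = 498, b_3 = 268, c_3 = 42, p_4 = 230, q_4 = 408, s_4 = 274, t_4 = 468, a_5 = 366, b_5 = 508, c_5 = 26, p_6 = 88, q_6 = 66, p_7 = 494, q_7 = 238, s_7 = 534, t_7 = 384, p_8 = 180, q_8 = 254, s_8 = 226, t_8 = 358, a_9 = 384, b_9 = 112, c_9 = 48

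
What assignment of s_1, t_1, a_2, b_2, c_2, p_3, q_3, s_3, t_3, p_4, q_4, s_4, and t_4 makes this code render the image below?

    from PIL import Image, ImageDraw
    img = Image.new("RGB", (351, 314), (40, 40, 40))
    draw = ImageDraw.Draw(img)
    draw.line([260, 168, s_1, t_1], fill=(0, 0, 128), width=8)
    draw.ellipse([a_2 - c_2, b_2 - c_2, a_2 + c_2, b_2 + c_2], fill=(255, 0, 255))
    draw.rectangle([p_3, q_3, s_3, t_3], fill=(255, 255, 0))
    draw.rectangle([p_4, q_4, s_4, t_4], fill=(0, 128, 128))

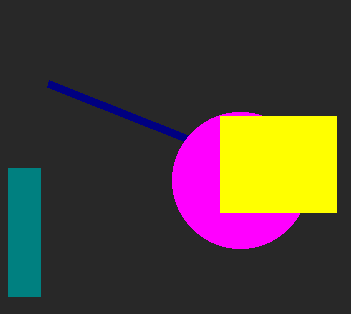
s_1 = 48; t_1 = 84; a_2 = 240; b_2 = 180; c_2 = 68; p_3 = 220; q_3 = 116; s_3 = 336; t_3 = 212; p_4 = 8; q_4 = 168; s_4 = 40; t_4 = 296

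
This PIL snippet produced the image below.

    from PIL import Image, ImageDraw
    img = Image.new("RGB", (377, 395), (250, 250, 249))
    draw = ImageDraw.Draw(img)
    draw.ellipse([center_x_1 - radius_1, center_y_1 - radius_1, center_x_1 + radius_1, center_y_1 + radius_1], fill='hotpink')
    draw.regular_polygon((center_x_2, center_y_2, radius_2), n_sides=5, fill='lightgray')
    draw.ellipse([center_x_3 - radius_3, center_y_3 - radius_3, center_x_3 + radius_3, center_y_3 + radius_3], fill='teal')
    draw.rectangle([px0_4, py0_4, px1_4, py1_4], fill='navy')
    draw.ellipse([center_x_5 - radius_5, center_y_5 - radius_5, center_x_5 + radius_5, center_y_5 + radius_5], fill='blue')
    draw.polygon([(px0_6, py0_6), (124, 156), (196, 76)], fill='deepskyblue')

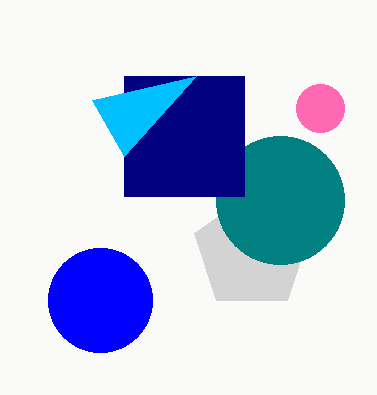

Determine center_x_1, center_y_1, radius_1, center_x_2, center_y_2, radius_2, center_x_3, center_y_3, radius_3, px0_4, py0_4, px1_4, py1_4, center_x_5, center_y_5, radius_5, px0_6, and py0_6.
center_x_1 = 320; center_y_1 = 108; radius_1 = 24; center_x_2 = 252; center_y_2 = 252; radius_2 = 60; center_x_3 = 280; center_y_3 = 200; radius_3 = 64; px0_4 = 124; py0_4 = 76; px1_4 = 244; py1_4 = 196; center_x_5 = 100; center_y_5 = 300; radius_5 = 52; px0_6 = 92; py0_6 = 100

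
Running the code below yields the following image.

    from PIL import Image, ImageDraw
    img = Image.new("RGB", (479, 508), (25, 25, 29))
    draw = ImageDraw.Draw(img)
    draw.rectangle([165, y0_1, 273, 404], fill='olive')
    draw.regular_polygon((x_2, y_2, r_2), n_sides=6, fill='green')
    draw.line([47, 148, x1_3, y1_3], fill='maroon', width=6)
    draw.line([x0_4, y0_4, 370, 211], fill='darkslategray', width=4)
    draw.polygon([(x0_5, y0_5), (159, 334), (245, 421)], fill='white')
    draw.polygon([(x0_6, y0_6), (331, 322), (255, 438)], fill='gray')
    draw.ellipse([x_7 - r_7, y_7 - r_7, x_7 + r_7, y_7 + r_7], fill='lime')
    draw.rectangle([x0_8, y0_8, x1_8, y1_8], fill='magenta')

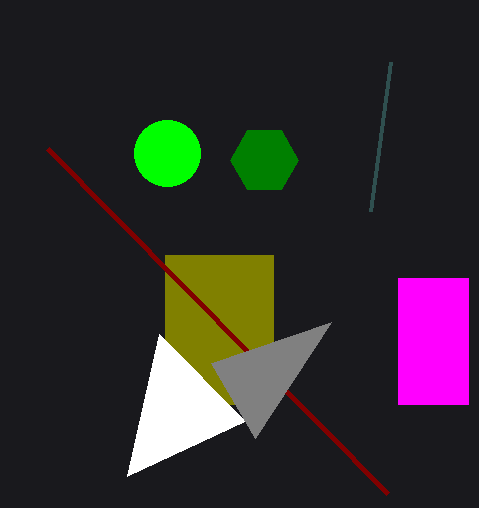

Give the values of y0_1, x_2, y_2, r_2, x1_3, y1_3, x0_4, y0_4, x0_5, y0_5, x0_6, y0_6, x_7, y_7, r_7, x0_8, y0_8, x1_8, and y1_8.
y0_1 = 255; x_2 = 264; y_2 = 160; r_2 = 34; x1_3 = 387; y1_3 = 493; x0_4 = 390; y0_4 = 62; x0_5 = 127; y0_5 = 476; x0_6 = 211; y0_6 = 363; x_7 = 167; y_7 = 153; r_7 = 33; x0_8 = 398; y0_8 = 278; x1_8 = 468; y1_8 = 404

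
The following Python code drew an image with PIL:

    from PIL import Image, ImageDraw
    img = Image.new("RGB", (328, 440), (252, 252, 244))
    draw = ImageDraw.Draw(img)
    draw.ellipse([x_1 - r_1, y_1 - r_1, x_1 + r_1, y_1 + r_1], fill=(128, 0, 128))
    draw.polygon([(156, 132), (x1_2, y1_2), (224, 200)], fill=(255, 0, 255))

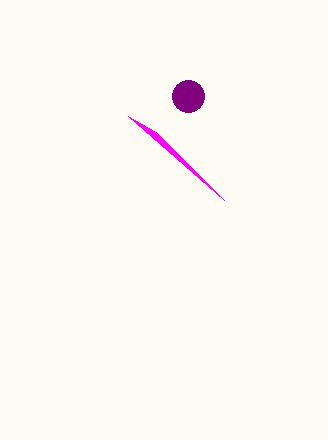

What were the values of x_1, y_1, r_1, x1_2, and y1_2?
x_1 = 188, y_1 = 96, r_1 = 16, x1_2 = 128, y1_2 = 116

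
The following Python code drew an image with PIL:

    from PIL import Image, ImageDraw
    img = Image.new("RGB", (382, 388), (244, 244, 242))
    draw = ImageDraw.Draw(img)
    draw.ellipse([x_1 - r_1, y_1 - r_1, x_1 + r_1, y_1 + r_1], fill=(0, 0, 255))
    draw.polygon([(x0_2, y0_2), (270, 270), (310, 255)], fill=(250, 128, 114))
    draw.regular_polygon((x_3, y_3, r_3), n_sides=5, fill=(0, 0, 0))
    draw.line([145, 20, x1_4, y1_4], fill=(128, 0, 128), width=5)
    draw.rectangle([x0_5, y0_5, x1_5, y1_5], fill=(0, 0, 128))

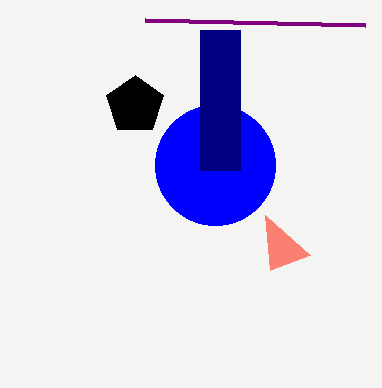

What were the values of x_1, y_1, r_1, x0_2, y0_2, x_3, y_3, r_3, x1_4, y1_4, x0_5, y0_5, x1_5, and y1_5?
x_1 = 215
y_1 = 165
r_1 = 60
x0_2 = 265
y0_2 = 215
x_3 = 135
y_3 = 105
r_3 = 30
x1_4 = 365
y1_4 = 25
x0_5 = 200
y0_5 = 30
x1_5 = 240
y1_5 = 170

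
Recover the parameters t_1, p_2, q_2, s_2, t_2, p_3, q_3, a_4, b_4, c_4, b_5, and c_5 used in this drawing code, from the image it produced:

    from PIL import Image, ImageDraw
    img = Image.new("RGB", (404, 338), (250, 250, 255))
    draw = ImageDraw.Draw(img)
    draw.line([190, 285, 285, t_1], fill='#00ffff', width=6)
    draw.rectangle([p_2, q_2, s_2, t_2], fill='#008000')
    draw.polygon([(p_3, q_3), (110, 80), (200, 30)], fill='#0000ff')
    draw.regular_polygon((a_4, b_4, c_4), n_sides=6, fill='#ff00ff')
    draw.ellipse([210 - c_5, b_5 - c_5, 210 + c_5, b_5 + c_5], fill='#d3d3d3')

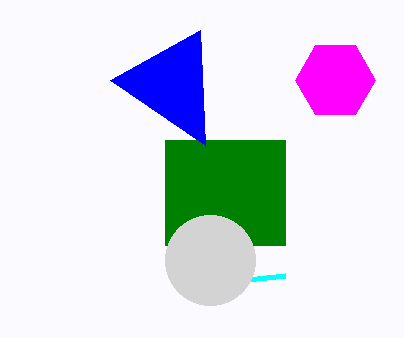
t_1 = 275; p_2 = 165; q_2 = 140; s_2 = 285; t_2 = 245; p_3 = 205; q_3 = 145; a_4 = 335; b_4 = 80; c_4 = 40; b_5 = 260; c_5 = 45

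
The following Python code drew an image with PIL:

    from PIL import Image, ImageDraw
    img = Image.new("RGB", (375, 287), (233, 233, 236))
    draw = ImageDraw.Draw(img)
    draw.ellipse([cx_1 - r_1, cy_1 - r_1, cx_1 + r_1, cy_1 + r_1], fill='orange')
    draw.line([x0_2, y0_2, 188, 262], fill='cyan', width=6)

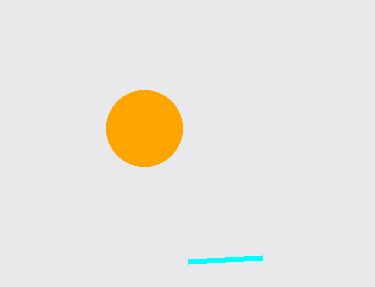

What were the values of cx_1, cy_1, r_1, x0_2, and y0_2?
cx_1 = 144, cy_1 = 128, r_1 = 38, x0_2 = 262, y0_2 = 258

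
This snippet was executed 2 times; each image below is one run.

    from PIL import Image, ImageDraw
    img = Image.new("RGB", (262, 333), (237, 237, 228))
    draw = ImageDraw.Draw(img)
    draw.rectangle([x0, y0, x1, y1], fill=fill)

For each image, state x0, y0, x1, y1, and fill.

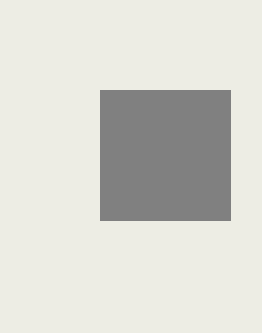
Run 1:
x0 = 100
y0 = 90
x1 = 230
y1 = 220
fill = 'gray'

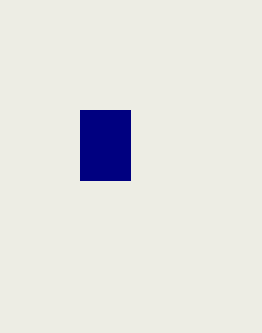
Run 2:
x0 = 80, y0 = 110, x1 = 130, y1 = 180, fill = 'navy'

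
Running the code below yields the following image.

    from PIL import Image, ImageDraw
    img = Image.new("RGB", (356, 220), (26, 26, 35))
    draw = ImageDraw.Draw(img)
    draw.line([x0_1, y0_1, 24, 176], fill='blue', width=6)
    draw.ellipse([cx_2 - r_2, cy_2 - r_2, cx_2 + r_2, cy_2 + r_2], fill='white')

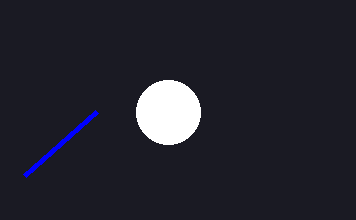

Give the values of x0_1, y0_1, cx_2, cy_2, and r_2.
x0_1 = 96
y0_1 = 112
cx_2 = 168
cy_2 = 112
r_2 = 32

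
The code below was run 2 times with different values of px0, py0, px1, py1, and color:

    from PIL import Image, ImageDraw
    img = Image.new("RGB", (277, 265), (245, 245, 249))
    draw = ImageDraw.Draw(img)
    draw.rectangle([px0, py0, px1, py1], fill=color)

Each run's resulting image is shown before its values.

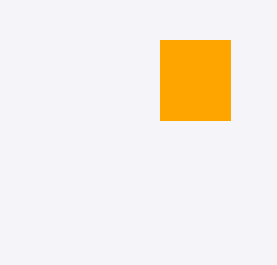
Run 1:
px0 = 160
py0 = 40
px1 = 230
py1 = 120
color = 'orange'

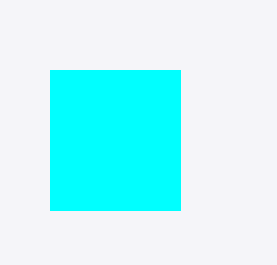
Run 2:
px0 = 50, py0 = 70, px1 = 180, py1 = 210, color = 'cyan'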